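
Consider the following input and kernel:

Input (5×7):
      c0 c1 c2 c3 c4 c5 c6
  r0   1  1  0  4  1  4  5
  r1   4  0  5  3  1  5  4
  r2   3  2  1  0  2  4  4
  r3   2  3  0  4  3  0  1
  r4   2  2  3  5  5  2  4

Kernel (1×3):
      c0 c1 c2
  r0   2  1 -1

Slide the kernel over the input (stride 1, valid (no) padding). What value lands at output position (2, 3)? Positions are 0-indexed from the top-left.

The receptive field on the input at this output position is [0 2 4]. Elementwise product with the kernel and sum: 0·2 + 2·1 + 4·-1.

-2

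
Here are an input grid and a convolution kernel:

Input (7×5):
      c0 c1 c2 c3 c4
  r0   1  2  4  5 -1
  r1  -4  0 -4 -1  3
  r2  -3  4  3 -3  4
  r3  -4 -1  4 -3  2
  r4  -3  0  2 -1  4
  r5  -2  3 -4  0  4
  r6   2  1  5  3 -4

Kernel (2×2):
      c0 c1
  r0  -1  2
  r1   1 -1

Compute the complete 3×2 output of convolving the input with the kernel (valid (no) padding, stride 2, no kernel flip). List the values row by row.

-1 3
8 -2
-2 -8

Output[0,0]: The receptive field on the input at this output position is [1 2 / -4 0]. Elementwise product with the kernel and sum: 1·-1 + 2·2 + -4·1 + 0·-1.
Output[0,1]: The receptive field on the input at this output position is [4 5 / -4 -1]. Elementwise product with the kernel and sum: 4·-1 + 5·2 + -4·1 + -1·-1.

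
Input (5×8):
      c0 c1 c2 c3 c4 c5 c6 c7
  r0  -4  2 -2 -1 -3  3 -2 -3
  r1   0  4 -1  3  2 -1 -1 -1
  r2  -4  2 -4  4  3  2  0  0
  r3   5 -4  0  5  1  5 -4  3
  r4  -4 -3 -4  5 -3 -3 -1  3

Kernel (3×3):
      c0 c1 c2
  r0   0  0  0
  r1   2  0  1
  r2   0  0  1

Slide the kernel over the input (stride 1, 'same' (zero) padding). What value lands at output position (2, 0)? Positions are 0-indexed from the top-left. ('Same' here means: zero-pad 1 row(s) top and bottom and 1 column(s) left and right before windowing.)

The receptive field on the zero-padded input at this output position is [0 0 4 / 0 -4 2 / 0 5 -4]. Elementwise product with the kernel and sum: 0·2 + 2·1 + -4·1.

-2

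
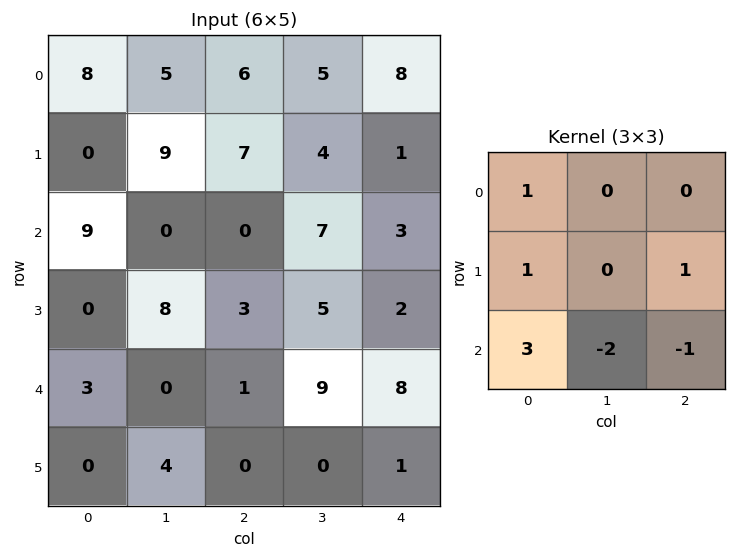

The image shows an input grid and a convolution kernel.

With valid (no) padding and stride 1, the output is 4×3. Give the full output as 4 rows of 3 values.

Output[0,0]: The receptive field on the input at this output position is [8 5 6 / 0 9 7 / 9 0 0]. Elementwise product with the kernel and sum: 8·1 + 0·1 + 7·1 + 9·3 + 0·-2 + 0·-1.
Output[0,1]: The receptive field on the input at this output position is [5 6 5 / 9 7 4 / 0 0 7]. Elementwise product with the kernel and sum: 5·1 + 9·1 + 4·1 + 0·3 + 0·-2 + 7·-1.

42 11 -3
-10 29 7
20 2 -18
-4 29 11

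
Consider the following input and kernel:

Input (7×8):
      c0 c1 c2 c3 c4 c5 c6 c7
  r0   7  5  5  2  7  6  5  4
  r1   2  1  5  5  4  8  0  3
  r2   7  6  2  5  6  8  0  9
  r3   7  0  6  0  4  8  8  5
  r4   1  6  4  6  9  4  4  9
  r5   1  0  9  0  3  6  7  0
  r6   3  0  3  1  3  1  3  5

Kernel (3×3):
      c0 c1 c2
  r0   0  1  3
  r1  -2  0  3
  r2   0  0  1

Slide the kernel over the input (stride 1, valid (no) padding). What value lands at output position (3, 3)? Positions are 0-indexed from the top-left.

34

The receptive field on the input at this output position is [0 4 8 / 6 9 4 / 0 3 6]. Elementwise product with the kernel and sum: 4·1 + 8·3 + 6·-2 + 4·3 + 6·1.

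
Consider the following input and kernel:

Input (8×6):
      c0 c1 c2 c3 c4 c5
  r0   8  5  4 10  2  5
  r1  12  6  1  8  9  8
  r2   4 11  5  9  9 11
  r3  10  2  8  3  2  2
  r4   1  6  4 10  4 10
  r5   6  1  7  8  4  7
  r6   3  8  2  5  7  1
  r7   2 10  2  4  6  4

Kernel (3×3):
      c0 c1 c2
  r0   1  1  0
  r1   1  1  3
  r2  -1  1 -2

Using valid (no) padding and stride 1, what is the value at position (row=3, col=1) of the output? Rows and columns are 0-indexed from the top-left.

The receptive field on the input at this output position is [2 8 3 / 6 4 10 / 1 7 8]. Elementwise product with the kernel and sum: 2·1 + 8·1 + 6·1 + 4·1 + 10·3 + 1·-1 + 7·1 + 8·-2.

40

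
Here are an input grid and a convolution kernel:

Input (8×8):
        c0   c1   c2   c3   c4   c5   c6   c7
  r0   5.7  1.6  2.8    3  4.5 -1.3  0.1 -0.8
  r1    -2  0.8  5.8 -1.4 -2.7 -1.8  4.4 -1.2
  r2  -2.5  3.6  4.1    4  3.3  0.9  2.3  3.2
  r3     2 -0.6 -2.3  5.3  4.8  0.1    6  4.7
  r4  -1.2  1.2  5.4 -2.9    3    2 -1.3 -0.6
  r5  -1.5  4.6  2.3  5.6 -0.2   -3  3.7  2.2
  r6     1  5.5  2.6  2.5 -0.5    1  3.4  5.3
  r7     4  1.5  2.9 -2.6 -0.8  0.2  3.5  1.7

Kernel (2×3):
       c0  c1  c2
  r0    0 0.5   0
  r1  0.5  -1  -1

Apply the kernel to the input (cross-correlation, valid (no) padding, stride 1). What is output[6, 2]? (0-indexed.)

6.1

The receptive field on the input at this output position is [2.6 2.5 -0.5 / 2.9 -2.6 -0.8]. Elementwise product with the kernel and sum: 2.5·0.5 + 2.9·0.5 + -2.6·-1 + -0.8·-1.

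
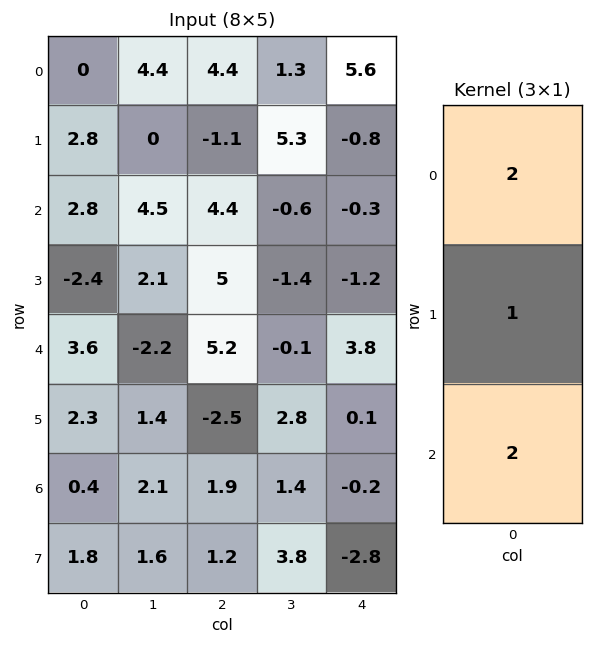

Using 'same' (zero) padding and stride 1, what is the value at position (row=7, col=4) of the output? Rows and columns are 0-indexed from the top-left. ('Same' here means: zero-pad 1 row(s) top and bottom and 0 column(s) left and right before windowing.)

The receptive field on the zero-padded input at this output position is [-0.2 / -2.8 / 0]. Elementwise product with the kernel and sum: -0.2·2 + -2.8·1 + 0·2.

-3.2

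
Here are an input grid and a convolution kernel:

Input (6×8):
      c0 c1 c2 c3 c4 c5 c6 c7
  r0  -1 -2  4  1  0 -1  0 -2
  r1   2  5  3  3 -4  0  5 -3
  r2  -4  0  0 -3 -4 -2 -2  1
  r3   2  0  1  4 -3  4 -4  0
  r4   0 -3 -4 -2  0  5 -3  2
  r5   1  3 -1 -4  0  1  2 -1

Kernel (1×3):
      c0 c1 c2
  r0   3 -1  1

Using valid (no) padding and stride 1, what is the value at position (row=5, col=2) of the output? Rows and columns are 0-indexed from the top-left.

The receptive field on the input at this output position is [-1 -4 0]. Elementwise product with the kernel and sum: -1·3 + -4·-1 + 0·1.

1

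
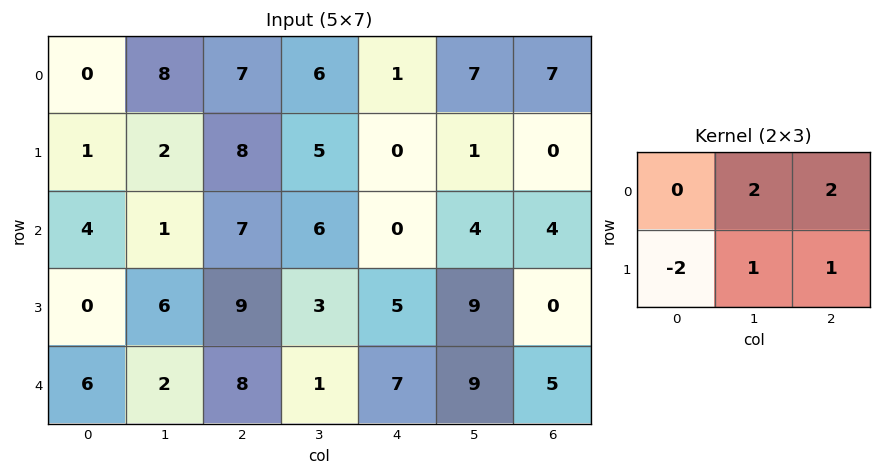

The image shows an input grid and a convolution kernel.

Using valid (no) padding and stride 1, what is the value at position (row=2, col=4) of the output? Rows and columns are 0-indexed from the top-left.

The receptive field on the input at this output position is [0 4 4 / 5 9 0]. Elementwise product with the kernel and sum: 4·2 + 4·2 + 5·-2 + 9·1 + 0·1.

15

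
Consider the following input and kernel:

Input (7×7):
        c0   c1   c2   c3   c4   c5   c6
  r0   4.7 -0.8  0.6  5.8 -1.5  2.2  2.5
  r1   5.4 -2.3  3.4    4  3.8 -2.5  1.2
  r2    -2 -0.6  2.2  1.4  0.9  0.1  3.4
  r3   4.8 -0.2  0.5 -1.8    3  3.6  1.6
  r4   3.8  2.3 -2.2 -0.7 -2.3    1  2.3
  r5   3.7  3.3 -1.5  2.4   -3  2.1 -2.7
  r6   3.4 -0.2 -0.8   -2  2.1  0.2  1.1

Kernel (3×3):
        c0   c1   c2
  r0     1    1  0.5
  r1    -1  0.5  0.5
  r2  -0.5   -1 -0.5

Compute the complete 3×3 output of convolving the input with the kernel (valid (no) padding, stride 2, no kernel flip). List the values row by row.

Output[0,0]: The receptive field on the input at this output position is [4.7 -0.8 0.6 / 5.4 -2.3 3.4 / -2 -0.6 2.2]. Elementwise product with the kernel and sum: 4.7·1 + -0.8·1 + 0.6·0.5 + 5.4·-1 + -2.3·0.5 + 3.4·0.5 + -2·-0.5 + -0.6·-1 + 2.2·-0.5.
Output[0,1]: The receptive field on the input at this output position is [0.6 5.8 -1.5 / 3.4 4 3.8 / 2.2 1.4 0.9]. Elementwise product with the kernel and sum: 0.6·1 + 5.8·1 + -1.5·0.5 + 3.4·-1 + 4·0.5 + 3.8·0.5 + 2.2·-0.5 + 1.4·-1 + 0.9·-0.5.

-0.15 3.2 -4.75
-9.25 7.1 1.3
1.1 -1.5 0.75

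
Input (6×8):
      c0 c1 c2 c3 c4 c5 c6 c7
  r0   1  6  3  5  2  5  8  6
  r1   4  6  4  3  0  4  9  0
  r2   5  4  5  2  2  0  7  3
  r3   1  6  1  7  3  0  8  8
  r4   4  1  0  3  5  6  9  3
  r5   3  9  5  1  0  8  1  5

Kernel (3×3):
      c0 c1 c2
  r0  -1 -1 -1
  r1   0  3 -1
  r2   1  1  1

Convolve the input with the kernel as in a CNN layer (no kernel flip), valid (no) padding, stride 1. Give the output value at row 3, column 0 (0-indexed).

The receptive field on the input at this output position is [1 6 1 / 4 1 0 / 3 9 5]. Elementwise product with the kernel and sum: 1·-1 + 6·-1 + 1·-1 + 1·3 + 0·-1 + 3·1 + 9·1 + 5·1.

12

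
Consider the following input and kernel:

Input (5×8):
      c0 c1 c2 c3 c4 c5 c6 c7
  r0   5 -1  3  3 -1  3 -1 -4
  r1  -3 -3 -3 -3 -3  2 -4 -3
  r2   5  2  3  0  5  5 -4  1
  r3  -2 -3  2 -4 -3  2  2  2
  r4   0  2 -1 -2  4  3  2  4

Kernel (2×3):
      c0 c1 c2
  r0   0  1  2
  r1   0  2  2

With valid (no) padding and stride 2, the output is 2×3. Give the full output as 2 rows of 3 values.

-7 -11 -3
6 -4 5

Output[0,0]: The receptive field on the input at this output position is [5 -1 3 / -3 -3 -3]. Elementwise product with the kernel and sum: -1·1 + 3·2 + -3·2 + -3·2.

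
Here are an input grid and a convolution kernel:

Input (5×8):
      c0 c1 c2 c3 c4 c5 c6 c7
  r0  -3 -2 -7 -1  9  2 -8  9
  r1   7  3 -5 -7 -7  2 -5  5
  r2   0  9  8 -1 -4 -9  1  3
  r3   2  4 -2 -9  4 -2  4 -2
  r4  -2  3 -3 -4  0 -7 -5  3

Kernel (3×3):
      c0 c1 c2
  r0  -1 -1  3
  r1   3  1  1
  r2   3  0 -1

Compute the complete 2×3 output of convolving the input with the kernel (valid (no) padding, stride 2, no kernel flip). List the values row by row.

-5 34 -72
20 -39 35

Output[0,0]: The receptive field on the input at this output position is [-3 -2 -7 / 7 3 -5 / 0 9 8]. Elementwise product with the kernel and sum: -3·-1 + -2·-1 + -7·3 + 7·3 + 3·1 + -5·1 + 0·3 + 8·-1.
Output[0,1]: The receptive field on the input at this output position is [-7 -1 9 / -5 -7 -7 / 8 -1 -4]. Elementwise product with the kernel and sum: -7·-1 + -1·-1 + 9·3 + -5·3 + -7·1 + -7·1 + 8·3 + -4·-1.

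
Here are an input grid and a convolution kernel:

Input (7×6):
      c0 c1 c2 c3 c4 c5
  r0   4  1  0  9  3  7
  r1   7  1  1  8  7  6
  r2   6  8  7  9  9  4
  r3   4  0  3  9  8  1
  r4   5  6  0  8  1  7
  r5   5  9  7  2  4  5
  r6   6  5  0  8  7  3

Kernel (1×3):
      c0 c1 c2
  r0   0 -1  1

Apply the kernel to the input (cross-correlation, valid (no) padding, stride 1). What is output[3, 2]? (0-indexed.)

The receptive field on the input at this output position is [3 9 8]. Elementwise product with the kernel and sum: 9·-1 + 8·1.

-1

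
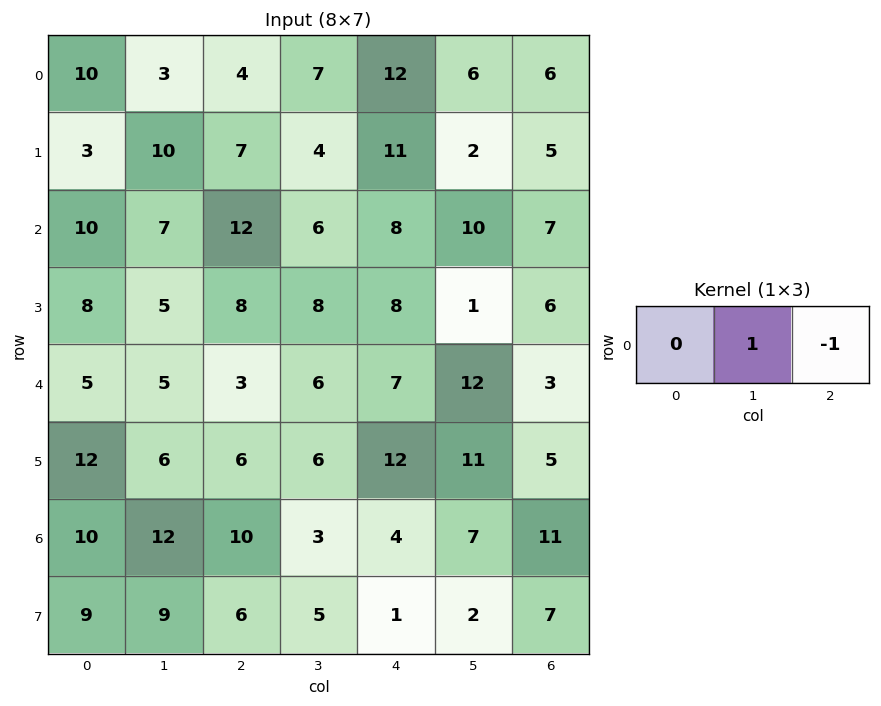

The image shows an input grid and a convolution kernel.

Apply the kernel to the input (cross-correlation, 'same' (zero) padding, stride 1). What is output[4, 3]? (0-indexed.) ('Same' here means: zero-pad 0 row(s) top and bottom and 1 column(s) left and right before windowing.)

The receptive field on the zero-padded input at this output position is [3 6 7]. Elementwise product with the kernel and sum: 6·1 + 7·-1.

-1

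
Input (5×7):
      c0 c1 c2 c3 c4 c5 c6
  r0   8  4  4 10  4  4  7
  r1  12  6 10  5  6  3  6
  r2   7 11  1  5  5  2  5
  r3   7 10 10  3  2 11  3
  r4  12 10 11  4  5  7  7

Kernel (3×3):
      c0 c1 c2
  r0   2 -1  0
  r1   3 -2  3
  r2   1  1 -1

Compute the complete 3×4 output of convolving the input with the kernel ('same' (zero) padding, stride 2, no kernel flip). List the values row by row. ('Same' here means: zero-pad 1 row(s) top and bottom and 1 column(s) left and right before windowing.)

2 45 42 7
4 65 9 10
-1 30 27 26

Output[0,0]: The receptive field on the zero-padded input at this output position is [0 0 0 / 0 8 4 / 0 12 6]. Elementwise product with the kernel and sum: 0·2 + 0·-1 + 0·3 + 8·-2 + 4·3 + 0·1 + 12·1 + 6·-1.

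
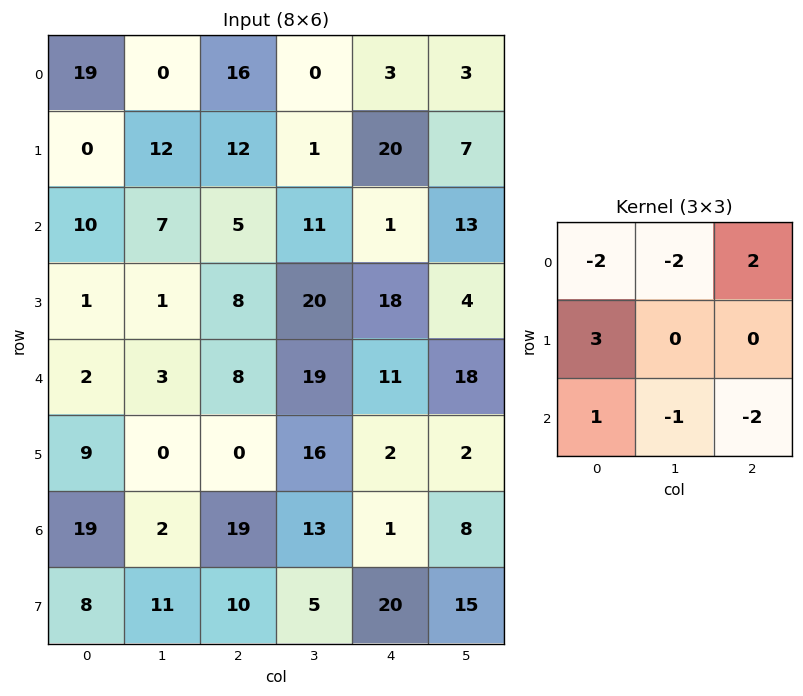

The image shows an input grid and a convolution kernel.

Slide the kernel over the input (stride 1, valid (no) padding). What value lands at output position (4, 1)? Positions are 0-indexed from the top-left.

The receptive field on the input at this output position is [3 8 19 / 0 0 16 / 2 19 13]. Elementwise product with the kernel and sum: 3·-2 + 8·-2 + 19·2 + 0·3 + 2·1 + 19·-1 + 13·-2.

-27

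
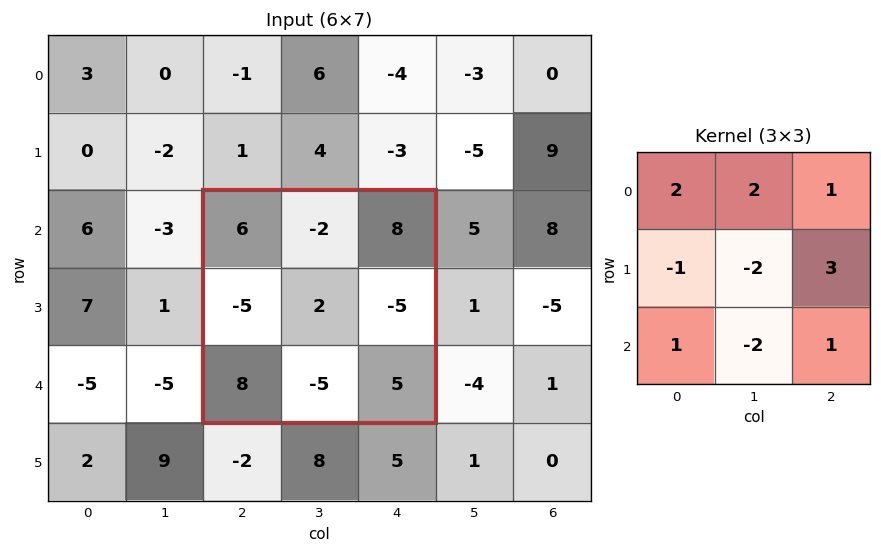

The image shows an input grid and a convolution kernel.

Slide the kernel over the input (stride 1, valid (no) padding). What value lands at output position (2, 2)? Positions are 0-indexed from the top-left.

The receptive field on the input at this output position is [6 -2 8 / -5 2 -5 / 8 -5 5]. Elementwise product with the kernel and sum: 6·2 + -2·2 + 8·1 + -5·-1 + 2·-2 + -5·3 + 8·1 + -5·-2 + 5·1.

25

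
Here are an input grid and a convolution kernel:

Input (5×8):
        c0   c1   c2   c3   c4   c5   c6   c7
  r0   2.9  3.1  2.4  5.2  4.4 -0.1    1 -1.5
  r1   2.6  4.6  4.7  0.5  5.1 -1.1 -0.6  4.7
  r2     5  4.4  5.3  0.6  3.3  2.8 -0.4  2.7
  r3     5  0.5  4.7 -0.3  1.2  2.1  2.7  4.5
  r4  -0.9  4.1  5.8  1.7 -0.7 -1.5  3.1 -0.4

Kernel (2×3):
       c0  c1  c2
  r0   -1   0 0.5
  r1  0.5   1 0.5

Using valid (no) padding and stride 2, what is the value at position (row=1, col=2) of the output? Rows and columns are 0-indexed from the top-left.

0.55

The receptive field on the input at this output position is [3.3 2.8 -0.4 / 1.2 2.1 2.7]. Elementwise product with the kernel and sum: 3.3·-1 + -0.4·0.5 + 1.2·0.5 + 2.1·1 + 2.7·0.5.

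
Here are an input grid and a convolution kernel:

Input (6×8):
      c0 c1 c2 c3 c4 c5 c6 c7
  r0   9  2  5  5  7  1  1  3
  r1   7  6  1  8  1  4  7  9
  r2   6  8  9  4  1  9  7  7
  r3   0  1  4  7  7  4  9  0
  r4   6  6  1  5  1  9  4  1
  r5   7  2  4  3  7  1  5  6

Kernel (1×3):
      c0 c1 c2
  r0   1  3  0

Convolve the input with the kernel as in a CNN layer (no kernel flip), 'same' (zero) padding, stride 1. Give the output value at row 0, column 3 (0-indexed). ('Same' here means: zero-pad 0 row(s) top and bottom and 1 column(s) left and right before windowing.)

20

The receptive field on the zero-padded input at this output position is [5 5 7]. Elementwise product with the kernel and sum: 5·1 + 5·3.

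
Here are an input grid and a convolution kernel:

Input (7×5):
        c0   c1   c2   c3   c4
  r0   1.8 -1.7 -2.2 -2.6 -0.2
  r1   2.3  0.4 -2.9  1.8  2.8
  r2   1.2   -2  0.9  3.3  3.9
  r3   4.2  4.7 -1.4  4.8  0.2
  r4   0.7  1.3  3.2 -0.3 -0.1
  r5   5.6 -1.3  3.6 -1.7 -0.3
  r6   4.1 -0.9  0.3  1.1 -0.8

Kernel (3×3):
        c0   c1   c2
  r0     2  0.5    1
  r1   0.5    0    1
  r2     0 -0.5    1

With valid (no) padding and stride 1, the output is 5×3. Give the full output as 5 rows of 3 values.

Output[0,0]: The receptive field on the input at this output position is [1.8 -1.7 -2.2 / 2.3 0.4 -2.9 / 1.2 -2 0.9]. Elementwise product with the kernel and sum: 1.8·2 + -1.7·0.5 + -2.2·1 + 2.3·0.5 + -2.9·1 + -2·-0.5 + 0.9·1.

0.7 -2.25 -2.3
-0.35 8.95 0.05
5.55 5 6.9
17.15 10.35 1.85
12.4 2.5 6.3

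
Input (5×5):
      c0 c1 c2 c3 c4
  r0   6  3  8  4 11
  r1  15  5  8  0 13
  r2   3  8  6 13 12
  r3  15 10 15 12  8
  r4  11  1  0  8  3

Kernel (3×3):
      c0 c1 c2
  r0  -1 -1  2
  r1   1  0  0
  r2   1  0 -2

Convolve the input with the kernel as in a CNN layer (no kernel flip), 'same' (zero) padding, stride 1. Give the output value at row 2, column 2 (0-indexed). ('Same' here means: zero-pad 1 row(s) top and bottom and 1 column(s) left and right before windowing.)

-19

The receptive field on the zero-padded input at this output position is [5 8 0 / 8 6 13 / 10 15 12]. Elementwise product with the kernel and sum: 5·-1 + 8·-1 + 0·2 + 8·1 + 10·1 + 12·-2.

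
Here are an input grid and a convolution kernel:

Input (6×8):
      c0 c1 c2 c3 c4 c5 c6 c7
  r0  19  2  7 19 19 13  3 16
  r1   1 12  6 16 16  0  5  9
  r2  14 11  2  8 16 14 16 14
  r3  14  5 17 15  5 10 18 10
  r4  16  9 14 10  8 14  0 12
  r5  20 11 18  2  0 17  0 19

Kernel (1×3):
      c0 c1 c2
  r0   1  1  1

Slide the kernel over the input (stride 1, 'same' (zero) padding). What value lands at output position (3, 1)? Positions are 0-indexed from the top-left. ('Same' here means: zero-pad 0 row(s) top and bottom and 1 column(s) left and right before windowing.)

36

The receptive field on the zero-padded input at this output position is [14 5 17]. Elementwise product with the kernel and sum: 14·1 + 5·1 + 17·1.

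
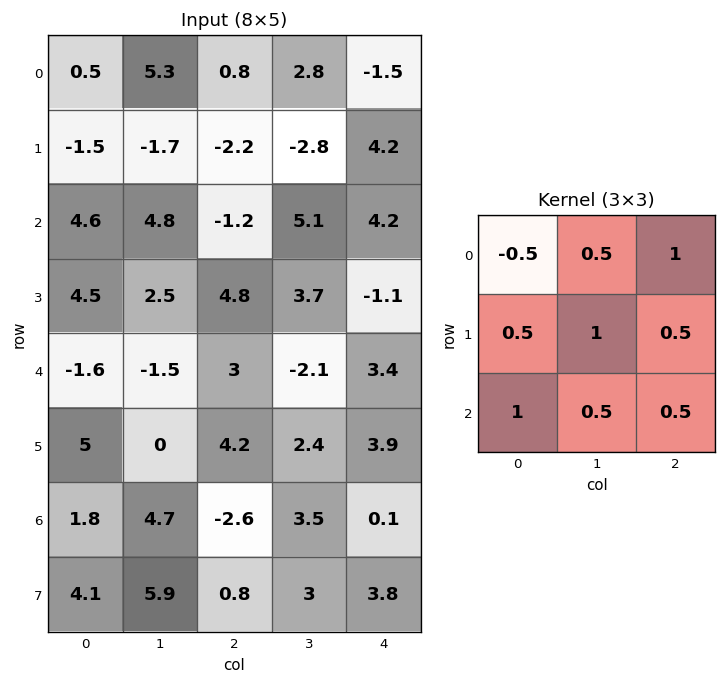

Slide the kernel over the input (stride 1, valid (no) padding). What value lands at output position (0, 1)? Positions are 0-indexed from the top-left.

2.85

The receptive field on the input at this output position is [5.3 0.8 2.8 / -1.7 -2.2 -2.8 / 4.8 -1.2 5.1]. Elementwise product with the kernel and sum: 5.3·-0.5 + 0.8·0.5 + 2.8·1 + -1.7·0.5 + -2.2·1 + -2.8·0.5 + 4.8·1 + -1.2·0.5 + 5.1·0.5.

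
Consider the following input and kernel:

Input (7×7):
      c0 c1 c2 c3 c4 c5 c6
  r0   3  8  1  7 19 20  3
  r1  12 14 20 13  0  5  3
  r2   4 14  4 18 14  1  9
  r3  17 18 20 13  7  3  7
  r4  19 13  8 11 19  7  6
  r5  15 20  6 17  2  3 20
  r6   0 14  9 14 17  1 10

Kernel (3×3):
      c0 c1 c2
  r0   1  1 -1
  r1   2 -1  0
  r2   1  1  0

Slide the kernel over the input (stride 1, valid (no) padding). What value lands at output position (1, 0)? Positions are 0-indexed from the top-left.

35

The receptive field on the input at this output position is [12 14 20 / 4 14 4 / 17 18 20]. Elementwise product with the kernel and sum: 12·1 + 14·1 + 20·-1 + 4·2 + 14·-1 + 17·1 + 18·1.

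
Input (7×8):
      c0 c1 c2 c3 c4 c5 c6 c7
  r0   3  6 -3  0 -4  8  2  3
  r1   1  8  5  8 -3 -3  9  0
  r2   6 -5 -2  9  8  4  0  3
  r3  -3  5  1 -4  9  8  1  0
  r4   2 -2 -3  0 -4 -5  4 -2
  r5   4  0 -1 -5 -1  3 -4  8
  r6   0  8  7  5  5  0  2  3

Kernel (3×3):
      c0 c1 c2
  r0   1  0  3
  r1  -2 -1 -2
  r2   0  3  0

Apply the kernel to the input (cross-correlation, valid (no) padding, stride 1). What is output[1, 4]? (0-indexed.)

28

The receptive field on the input at this output position is [-3 -3 9 / 8 4 0 / 9 8 1]. Elementwise product with the kernel and sum: -3·1 + 9·3 + 8·-2 + 4·-1 + 0·-2 + 8·3.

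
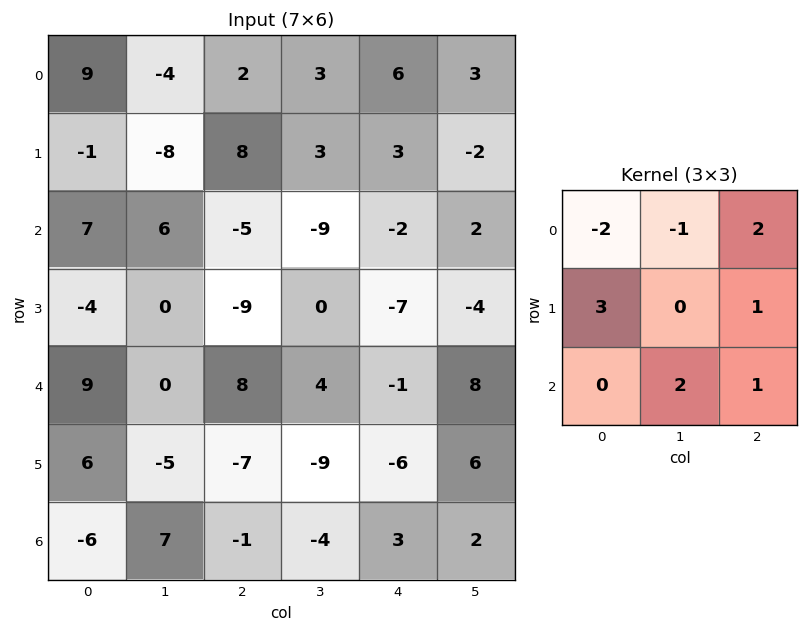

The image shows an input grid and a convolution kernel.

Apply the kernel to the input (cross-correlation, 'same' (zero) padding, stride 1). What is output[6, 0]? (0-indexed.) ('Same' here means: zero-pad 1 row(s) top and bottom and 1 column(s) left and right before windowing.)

The receptive field on the zero-padded input at this output position is [0 6 -5 / 0 -6 7 / 0 0 0]. Elementwise product with the kernel and sum: 0·-2 + 6·-1 + -5·2 + 0·3 + 7·1 + 0·2 + 0·1.

-9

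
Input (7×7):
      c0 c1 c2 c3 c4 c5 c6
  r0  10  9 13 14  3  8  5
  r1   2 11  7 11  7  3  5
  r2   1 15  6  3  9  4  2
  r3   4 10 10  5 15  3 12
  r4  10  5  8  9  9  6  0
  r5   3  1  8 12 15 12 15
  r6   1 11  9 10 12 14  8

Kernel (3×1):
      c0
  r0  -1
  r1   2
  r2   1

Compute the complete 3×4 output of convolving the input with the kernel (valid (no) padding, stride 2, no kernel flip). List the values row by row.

-5 7 20 7
17 22 30 22
-3 17 33 38

Output[0,0]: The receptive field on the input at this output position is [10 / 2 / 1]. Elementwise product with the kernel and sum: 10·-1 + 2·2 + 1·1.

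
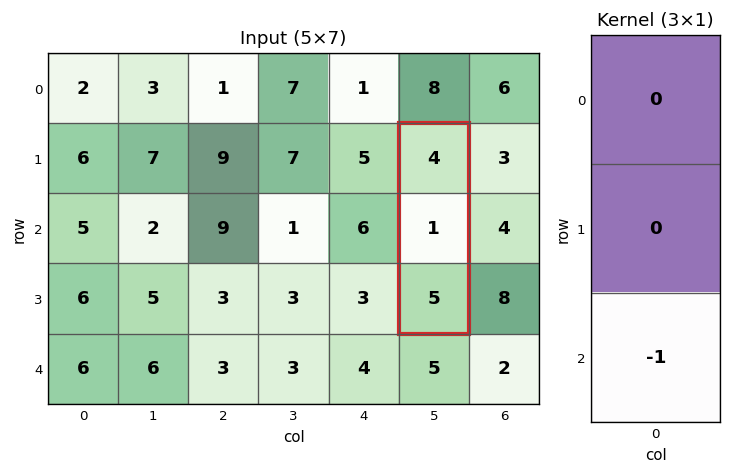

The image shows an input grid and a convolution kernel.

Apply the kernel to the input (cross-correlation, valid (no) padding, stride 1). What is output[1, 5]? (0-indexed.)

-5

The receptive field on the input at this output position is [4 / 1 / 5]. Elementwise product with the kernel and sum: 5·-1.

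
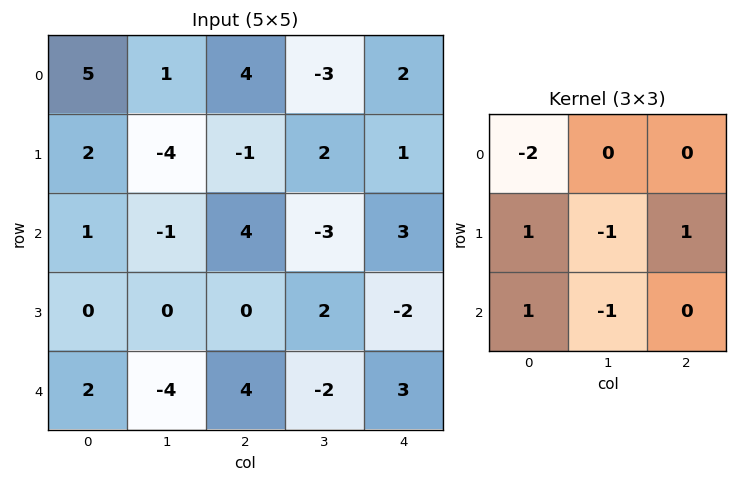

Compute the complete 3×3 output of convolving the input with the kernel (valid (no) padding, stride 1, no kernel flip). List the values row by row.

Output[0,0]: The receptive field on the input at this output position is [5 1 4 / 2 -4 -1 / 1 -1 4]. Elementwise product with the kernel and sum: 5·-2 + 2·1 + -4·-1 + -1·1 + 1·1 + -1·-1.
Output[0,1]: The receptive field on the input at this output position is [1 4 -3 / -4 -1 2 / -1 4 -3]. Elementwise product with the kernel and sum: 1·-2 + -4·1 + -1·-1 + 2·1 + -1·1 + 4·-1.

-3 -8 -3
2 0 10
4 -4 -6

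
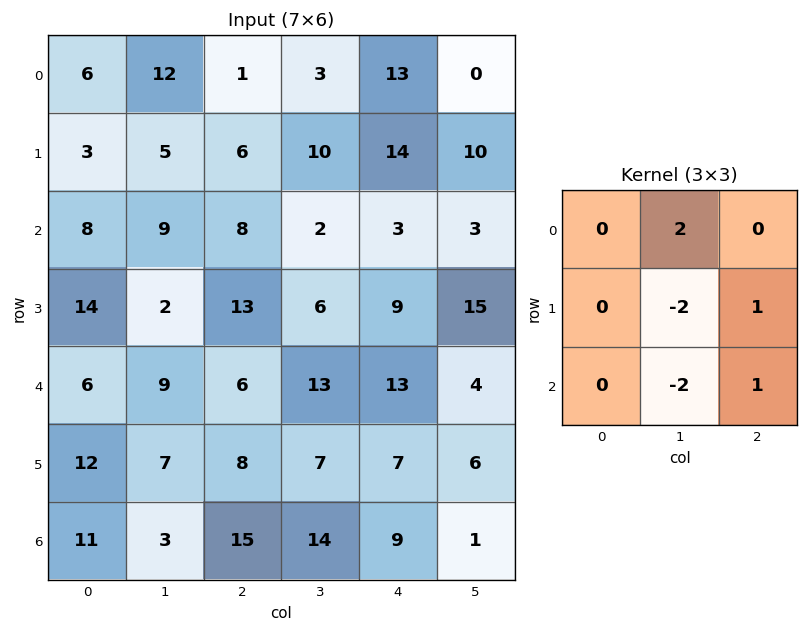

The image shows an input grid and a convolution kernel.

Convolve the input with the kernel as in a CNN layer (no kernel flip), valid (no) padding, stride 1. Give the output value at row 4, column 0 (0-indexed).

21

The receptive field on the input at this output position is [6 9 6 / 12 7 8 / 11 3 15]. Elementwise product with the kernel and sum: 9·2 + 7·-2 + 8·1 + 3·-2 + 15·1.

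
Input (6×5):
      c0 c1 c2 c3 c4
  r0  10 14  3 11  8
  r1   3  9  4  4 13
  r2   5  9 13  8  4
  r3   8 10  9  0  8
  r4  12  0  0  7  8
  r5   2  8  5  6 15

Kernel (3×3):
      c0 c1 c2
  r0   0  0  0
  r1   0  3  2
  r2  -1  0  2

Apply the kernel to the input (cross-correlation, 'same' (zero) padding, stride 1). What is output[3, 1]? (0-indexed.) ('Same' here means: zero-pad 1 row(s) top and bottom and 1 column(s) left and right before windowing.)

The receptive field on the zero-padded input at this output position is [5 9 13 / 8 10 9 / 12 0 0]. Elementwise product with the kernel and sum: 10·3 + 9·2 + 12·-1 + 0·2.

36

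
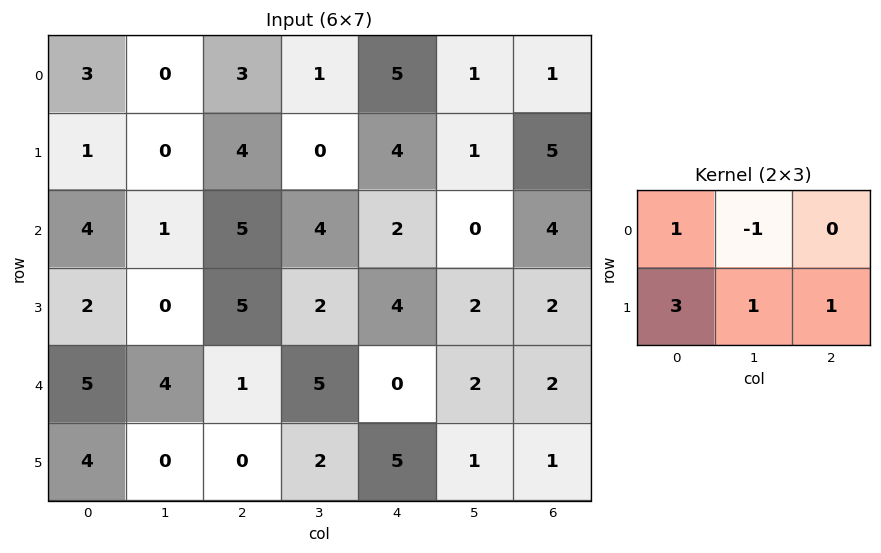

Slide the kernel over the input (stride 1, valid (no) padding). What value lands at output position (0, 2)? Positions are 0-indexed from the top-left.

The receptive field on the input at this output position is [3 1 5 / 4 0 4]. Elementwise product with the kernel and sum: 3·1 + 1·-1 + 4·3 + 0·1 + 4·1.

18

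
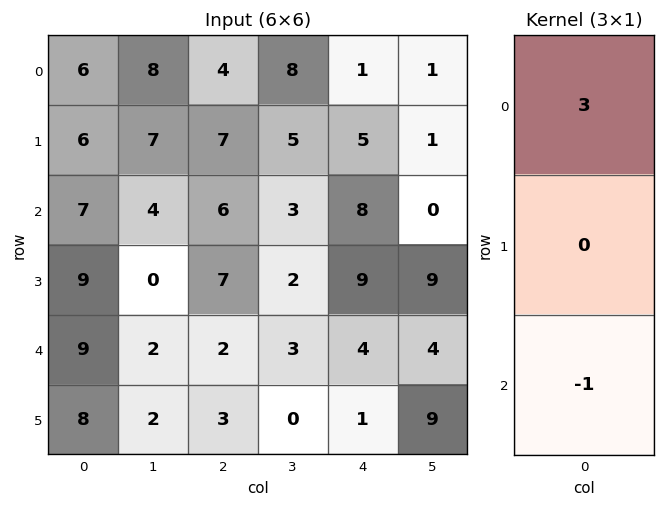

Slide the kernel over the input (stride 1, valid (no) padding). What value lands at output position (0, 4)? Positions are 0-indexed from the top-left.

-5

The receptive field on the input at this output position is [1 / 5 / 8]. Elementwise product with the kernel and sum: 1·3 + 8·-1.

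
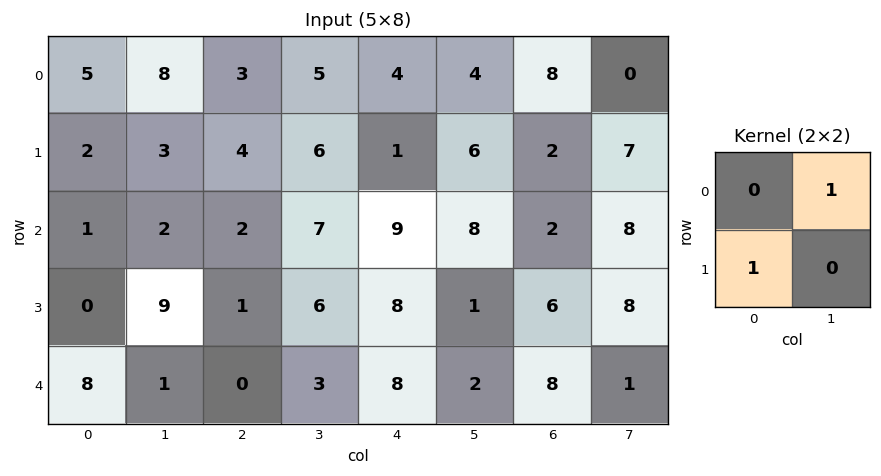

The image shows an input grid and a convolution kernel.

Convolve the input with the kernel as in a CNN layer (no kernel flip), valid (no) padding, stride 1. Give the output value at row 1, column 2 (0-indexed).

The receptive field on the input at this output position is [4 6 / 2 7]. Elementwise product with the kernel and sum: 6·1 + 2·1.

8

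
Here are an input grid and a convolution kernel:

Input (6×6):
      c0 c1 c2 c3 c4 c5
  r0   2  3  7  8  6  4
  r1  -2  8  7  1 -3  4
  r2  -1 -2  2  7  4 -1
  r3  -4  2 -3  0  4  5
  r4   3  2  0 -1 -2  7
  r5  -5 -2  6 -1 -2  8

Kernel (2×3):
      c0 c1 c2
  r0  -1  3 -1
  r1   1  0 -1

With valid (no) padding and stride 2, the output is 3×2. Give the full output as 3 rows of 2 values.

-9 21
-8 8
-8 7

Output[0,0]: The receptive field on the input at this output position is [2 3 7 / -2 8 7]. Elementwise product with the kernel and sum: 2·-1 + 3·3 + 7·-1 + -2·1 + 7·-1.
Output[0,1]: The receptive field on the input at this output position is [7 8 6 / 7 1 -3]. Elementwise product with the kernel and sum: 7·-1 + 8·3 + 6·-1 + 7·1 + -3·-1.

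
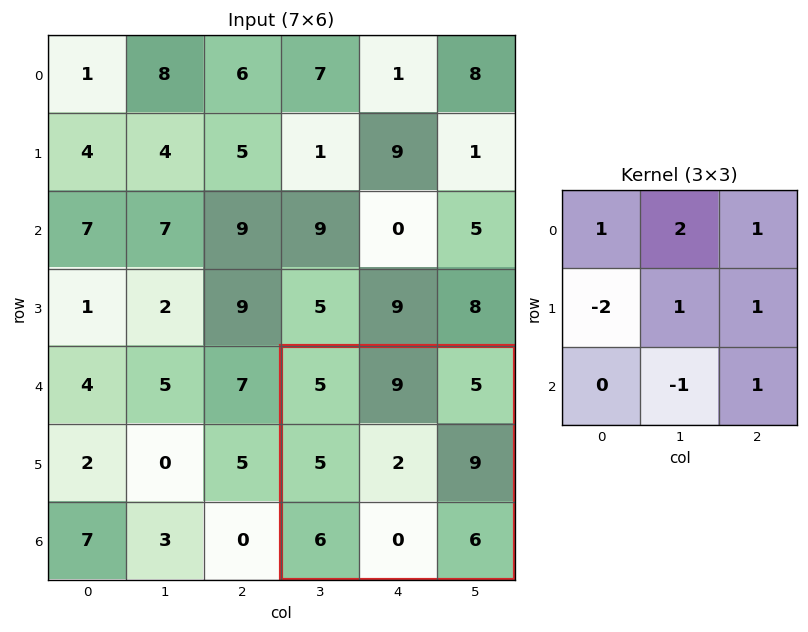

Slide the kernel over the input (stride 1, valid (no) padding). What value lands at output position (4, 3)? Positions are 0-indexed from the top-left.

The receptive field on the input at this output position is [5 9 5 / 5 2 9 / 6 0 6]. Elementwise product with the kernel and sum: 5·1 + 9·2 + 5·1 + 5·-2 + 2·1 + 9·1 + 0·-1 + 6·1.

35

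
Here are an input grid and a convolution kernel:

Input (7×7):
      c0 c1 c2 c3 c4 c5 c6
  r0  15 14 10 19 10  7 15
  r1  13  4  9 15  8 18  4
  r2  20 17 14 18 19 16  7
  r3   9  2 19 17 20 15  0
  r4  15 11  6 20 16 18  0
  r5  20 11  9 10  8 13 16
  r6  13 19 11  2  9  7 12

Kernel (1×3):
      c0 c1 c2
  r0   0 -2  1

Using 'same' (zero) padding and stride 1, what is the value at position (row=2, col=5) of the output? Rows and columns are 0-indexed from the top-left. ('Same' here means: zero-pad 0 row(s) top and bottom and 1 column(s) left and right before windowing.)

The receptive field on the zero-padded input at this output position is [19 16 7]. Elementwise product with the kernel and sum: 16·-2 + 7·1.

-25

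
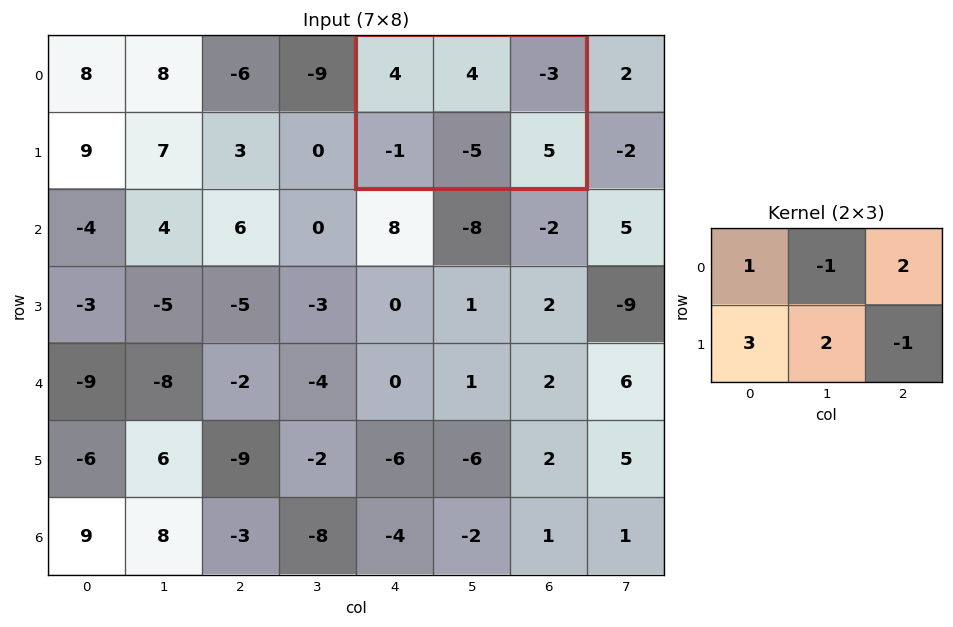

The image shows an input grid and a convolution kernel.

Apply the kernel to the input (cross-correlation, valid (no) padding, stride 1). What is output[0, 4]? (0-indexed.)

-24

The receptive field on the input at this output position is [4 4 -3 / -1 -5 5]. Elementwise product with the kernel and sum: 4·1 + 4·-1 + -3·2 + -1·3 + -5·2 + 5·-1.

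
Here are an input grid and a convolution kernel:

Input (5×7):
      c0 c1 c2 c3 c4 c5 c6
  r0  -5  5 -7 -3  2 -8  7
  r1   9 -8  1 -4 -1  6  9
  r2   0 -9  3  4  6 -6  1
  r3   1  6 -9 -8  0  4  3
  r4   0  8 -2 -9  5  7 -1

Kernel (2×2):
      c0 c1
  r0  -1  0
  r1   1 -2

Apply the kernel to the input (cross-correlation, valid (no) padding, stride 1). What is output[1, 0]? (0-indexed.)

The receptive field on the input at this output position is [9 -8 / 0 -9]. Elementwise product with the kernel and sum: 9·-1 + 0·1 + -9·-2.

9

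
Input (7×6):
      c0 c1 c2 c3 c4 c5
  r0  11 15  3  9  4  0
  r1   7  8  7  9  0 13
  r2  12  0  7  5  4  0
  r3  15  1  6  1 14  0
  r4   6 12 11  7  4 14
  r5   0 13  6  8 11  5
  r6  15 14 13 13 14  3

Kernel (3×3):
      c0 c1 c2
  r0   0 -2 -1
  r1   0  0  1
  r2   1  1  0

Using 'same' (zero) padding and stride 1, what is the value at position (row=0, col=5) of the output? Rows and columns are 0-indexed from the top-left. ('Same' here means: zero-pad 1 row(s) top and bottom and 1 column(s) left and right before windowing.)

The receptive field on the zero-padded input at this output position is [0 0 0 / 4 0 0 / 0 13 0]. Elementwise product with the kernel and sum: 0·-2 + 0·-1 + 0·1 + 0·1 + 13·1.

13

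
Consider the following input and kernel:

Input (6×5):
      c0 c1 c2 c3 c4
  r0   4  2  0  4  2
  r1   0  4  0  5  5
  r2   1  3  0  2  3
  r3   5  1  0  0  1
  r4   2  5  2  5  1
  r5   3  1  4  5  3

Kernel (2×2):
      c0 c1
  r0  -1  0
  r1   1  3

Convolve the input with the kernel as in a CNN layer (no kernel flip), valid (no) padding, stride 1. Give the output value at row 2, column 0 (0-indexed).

7

The receptive field on the input at this output position is [1 3 / 5 1]. Elementwise product with the kernel and sum: 1·-1 + 5·1 + 1·3.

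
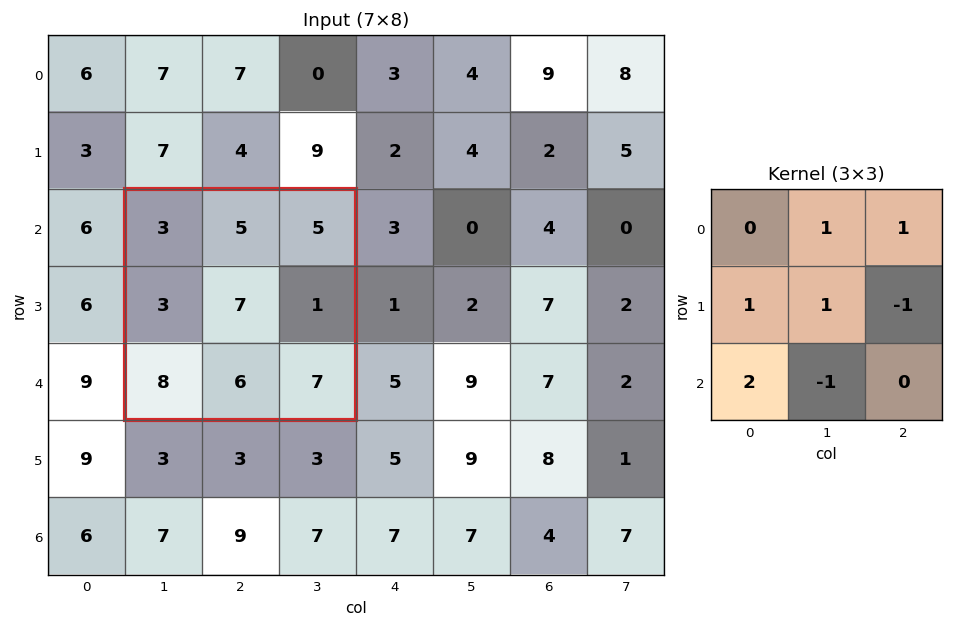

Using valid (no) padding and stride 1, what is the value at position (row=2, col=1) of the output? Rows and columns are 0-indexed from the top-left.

29

The receptive field on the input at this output position is [3 5 5 / 3 7 1 / 8 6 7]. Elementwise product with the kernel and sum: 5·1 + 5·1 + 3·1 + 7·1 + 1·-1 + 8·2 + 6·-1.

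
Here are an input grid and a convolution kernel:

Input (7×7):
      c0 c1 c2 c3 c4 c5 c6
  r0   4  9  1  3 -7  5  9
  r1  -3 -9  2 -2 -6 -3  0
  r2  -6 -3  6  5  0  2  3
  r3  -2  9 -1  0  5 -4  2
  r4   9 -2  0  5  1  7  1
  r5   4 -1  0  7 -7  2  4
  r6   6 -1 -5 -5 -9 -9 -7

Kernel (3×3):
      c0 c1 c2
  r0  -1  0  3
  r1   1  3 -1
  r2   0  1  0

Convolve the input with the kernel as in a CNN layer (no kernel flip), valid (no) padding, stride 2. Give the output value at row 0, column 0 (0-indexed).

The receptive field on the input at this output position is [4 9 1 / -3 -9 2 / -6 -3 6]. Elementwise product with the kernel and sum: 4·-1 + 1·3 + -3·1 + -9·3 + 2·-1 + -3·1.

-36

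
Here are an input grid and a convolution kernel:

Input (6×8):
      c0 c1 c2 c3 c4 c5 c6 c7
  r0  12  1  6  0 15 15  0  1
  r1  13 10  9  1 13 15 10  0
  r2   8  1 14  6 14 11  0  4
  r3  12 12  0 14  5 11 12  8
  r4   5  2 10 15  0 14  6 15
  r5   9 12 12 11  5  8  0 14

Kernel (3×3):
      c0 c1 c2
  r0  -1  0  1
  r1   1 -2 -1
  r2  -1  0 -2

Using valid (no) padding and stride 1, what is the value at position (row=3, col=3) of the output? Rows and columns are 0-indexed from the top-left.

-29

The receptive field on the input at this output position is [14 5 11 / 15 0 14 / 11 5 8]. Elementwise product with the kernel and sum: 14·-1 + 11·1 + 15·1 + 0·-2 + 14·-1 + 11·-1 + 8·-2.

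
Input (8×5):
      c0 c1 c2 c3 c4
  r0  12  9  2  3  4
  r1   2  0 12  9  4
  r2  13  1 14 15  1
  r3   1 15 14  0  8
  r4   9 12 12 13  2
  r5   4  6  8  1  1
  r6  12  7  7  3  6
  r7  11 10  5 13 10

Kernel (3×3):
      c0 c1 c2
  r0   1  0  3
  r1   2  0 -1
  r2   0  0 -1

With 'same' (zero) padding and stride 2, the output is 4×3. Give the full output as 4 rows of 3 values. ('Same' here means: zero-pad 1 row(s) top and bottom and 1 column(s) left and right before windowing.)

Output[0,0]: The receptive field on the zero-padded input at this output position is [0 0 0 / 0 12 9 / 0 2 0]. Elementwise product with the kernel and sum: 0·1 + 0·3 + 0·2 + 9·-1 + 0·-1.

-9 6 6
-16 14 39
27 25 26
1 7 7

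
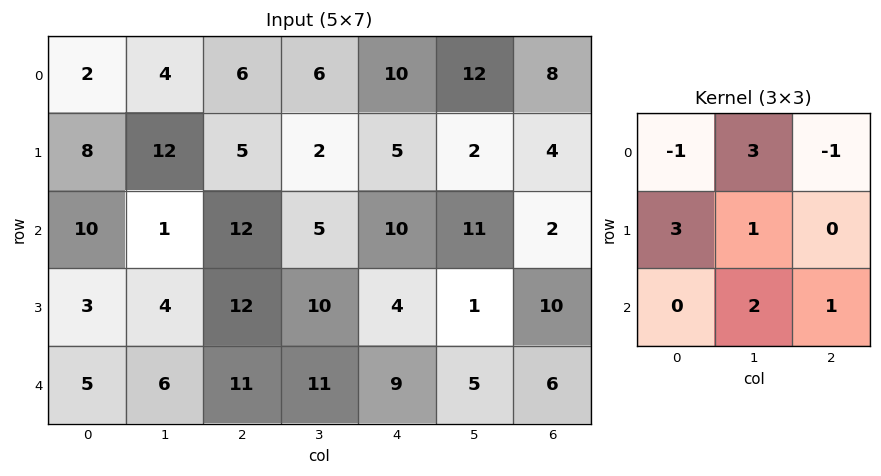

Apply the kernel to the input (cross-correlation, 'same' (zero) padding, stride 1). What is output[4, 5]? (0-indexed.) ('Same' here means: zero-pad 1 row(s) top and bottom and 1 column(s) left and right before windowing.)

The receptive field on the zero-padded input at this output position is [4 1 10 / 9 5 6 / 0 0 0]. Elementwise product with the kernel and sum: 4·-1 + 1·3 + 10·-1 + 9·3 + 5·1 + 0·2 + 0·1.

21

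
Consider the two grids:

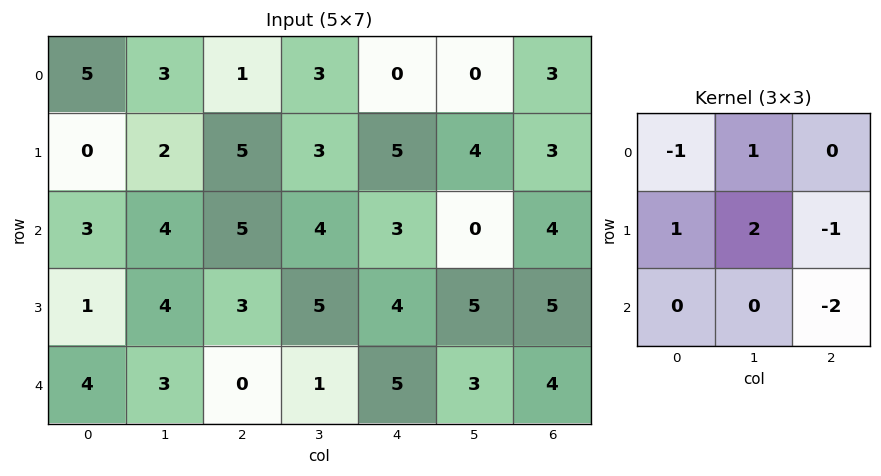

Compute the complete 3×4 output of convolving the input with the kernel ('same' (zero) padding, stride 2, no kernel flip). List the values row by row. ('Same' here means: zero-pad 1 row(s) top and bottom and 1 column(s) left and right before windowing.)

Output[0,0]: The receptive field on the zero-padded input at this output position is [0 0 0 / 0 5 3 / 0 0 2]. Elementwise product with the kernel and sum: 0·-1 + 0·1 + 0·1 + 5·2 + 3·-1 + 2·-2.

3 -4 -5 6
-6 3 2 7
6 1 7 11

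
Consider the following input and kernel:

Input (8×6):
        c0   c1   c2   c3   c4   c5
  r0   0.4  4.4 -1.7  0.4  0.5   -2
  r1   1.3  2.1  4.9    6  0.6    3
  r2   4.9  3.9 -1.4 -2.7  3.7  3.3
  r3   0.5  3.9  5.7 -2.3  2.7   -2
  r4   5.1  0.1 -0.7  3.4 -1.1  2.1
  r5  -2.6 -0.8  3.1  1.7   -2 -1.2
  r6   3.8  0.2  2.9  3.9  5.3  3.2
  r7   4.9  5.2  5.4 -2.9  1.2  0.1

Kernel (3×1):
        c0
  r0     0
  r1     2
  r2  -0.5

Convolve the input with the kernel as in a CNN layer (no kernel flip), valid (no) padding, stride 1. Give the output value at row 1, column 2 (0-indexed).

-5.65

The receptive field on the input at this output position is [4.9 / -1.4 / 5.7]. Elementwise product with the kernel and sum: -1.4·2 + 5.7·-0.5.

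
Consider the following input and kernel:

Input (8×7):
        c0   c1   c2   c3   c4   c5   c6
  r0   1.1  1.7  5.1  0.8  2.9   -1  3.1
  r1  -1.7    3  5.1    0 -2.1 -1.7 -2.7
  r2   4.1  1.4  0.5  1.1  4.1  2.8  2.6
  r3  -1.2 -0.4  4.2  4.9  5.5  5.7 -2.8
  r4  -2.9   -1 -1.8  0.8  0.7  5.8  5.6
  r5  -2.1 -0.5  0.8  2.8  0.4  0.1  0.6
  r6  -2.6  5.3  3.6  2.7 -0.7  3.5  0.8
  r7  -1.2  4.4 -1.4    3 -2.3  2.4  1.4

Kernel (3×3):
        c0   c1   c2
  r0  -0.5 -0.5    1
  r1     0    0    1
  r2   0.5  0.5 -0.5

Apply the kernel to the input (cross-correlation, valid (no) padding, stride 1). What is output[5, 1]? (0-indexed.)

5.35

The receptive field on the input at this output position is [-0.5 0.8 2.8 / 5.3 3.6 2.7 / 4.4 -1.4 3]. Elementwise product with the kernel and sum: -0.5·-0.5 + 0.8·-0.5 + 2.8·1 + 2.7·1 + 4.4·0.5 + -1.4·0.5 + 3·-0.5.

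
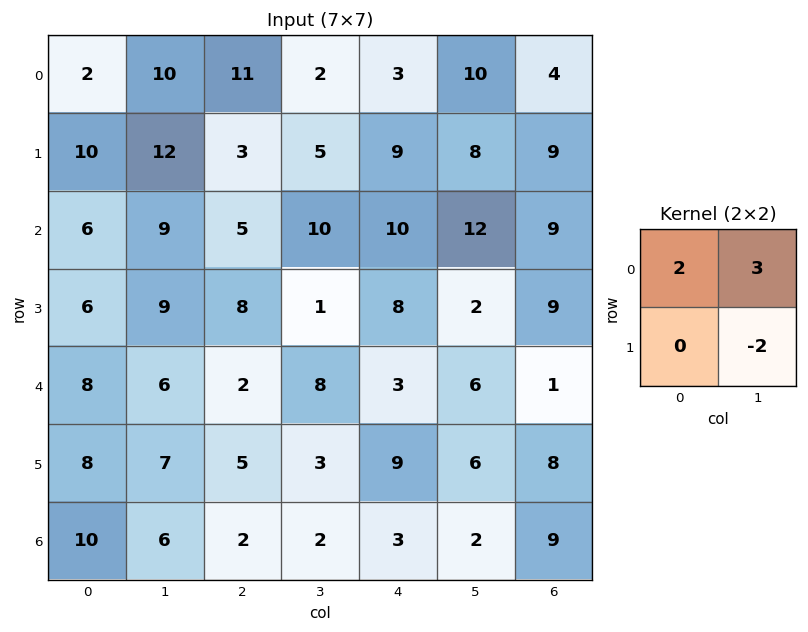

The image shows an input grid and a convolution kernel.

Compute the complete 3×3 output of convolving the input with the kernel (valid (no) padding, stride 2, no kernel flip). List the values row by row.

Output[0,0]: The receptive field on the input at this output position is [2 10 / 10 12]. Elementwise product with the kernel and sum: 2·2 + 10·3 + 12·-2.

10 18 20
21 38 52
20 22 12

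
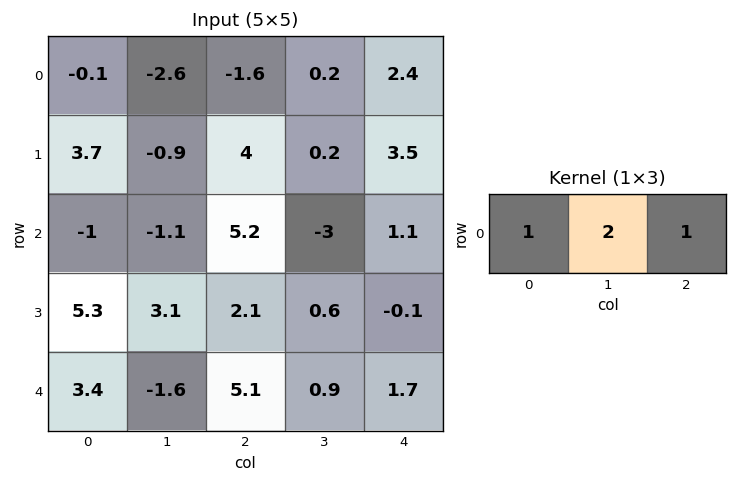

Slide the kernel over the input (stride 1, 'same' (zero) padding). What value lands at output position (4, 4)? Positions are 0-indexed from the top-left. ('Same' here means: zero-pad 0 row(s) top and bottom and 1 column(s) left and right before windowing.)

The receptive field on the zero-padded input at this output position is [0.9 1.7 0]. Elementwise product with the kernel and sum: 0.9·1 + 1.7·2 + 0·1.

4.3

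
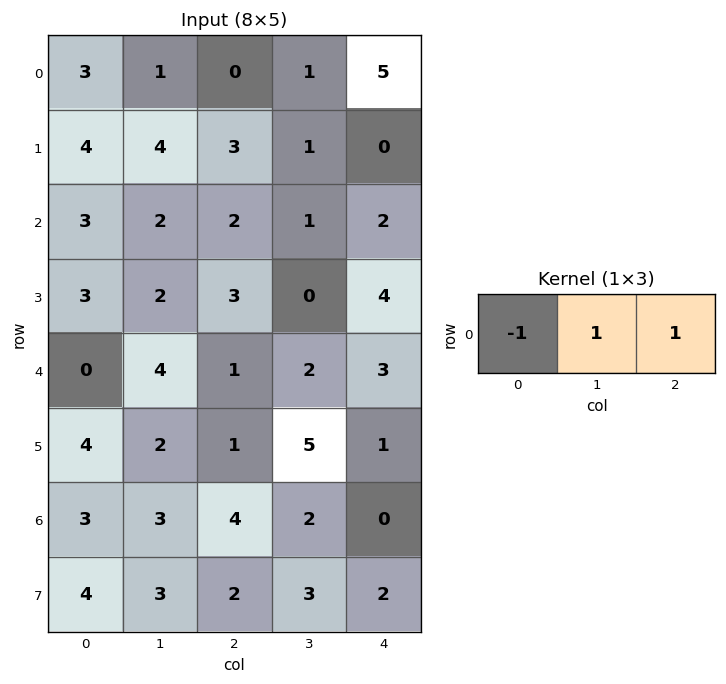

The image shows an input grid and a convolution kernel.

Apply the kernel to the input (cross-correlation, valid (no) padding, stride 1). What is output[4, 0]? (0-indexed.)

5

The receptive field on the input at this output position is [0 4 1]. Elementwise product with the kernel and sum: 0·-1 + 4·1 + 1·1.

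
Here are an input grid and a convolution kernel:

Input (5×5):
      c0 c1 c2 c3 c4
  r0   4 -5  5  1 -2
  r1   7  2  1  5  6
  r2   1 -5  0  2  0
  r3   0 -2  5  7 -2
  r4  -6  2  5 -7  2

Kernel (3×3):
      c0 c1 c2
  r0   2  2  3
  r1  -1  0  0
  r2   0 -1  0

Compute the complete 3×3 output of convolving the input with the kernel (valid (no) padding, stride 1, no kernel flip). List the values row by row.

Output[0,0]: The receptive field on the input at this output position is [4 -5 5 / 7 2 1 / 1 -5 0]. Elementwise product with the kernel and sum: 4·2 + -5·2 + 5·3 + 7·-1 + -5·-1.
Output[0,1]: The receptive field on the input at this output position is [-5 5 1 / 2 1 5 / -5 0 2]. Elementwise product with the kernel and sum: -5·2 + 5·2 + 1·3 + 2·-1 + 0·-1.

11 1 3
22 21 23
-10 -7 6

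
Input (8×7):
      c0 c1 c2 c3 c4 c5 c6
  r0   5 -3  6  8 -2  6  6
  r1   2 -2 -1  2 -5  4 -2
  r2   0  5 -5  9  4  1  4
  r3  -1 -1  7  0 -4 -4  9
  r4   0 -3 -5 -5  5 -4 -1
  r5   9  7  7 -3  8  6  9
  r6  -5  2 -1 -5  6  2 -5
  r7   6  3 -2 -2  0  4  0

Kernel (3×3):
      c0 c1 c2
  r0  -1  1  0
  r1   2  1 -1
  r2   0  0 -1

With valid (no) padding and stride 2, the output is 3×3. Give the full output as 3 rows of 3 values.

0 3 0
0 27 -23
16 -3 9

Output[0,0]: The receptive field on the input at this output position is [5 -3 6 / 2 -2 -1 / 0 5 -5]. Elementwise product with the kernel and sum: 5·-1 + -3·1 + 2·2 + -2·1 + -1·-1 + -5·-1.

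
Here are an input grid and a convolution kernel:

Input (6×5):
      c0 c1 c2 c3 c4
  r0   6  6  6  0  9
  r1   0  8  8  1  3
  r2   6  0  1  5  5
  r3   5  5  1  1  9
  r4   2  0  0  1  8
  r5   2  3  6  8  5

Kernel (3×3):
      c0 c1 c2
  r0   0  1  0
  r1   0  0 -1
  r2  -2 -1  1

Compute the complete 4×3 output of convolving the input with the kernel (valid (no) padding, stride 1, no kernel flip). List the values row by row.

Output[0,0]: The receptive field on the input at this output position is [6 6 6 / 0 8 8 / 6 0 1]. Elementwise product with the kernel and sum: 6·1 + 8·-1 + 6·-2 + 0·-1 + 1·1.

-13 9 -5
-7 -7 2
-5 1 3
4 -4 -22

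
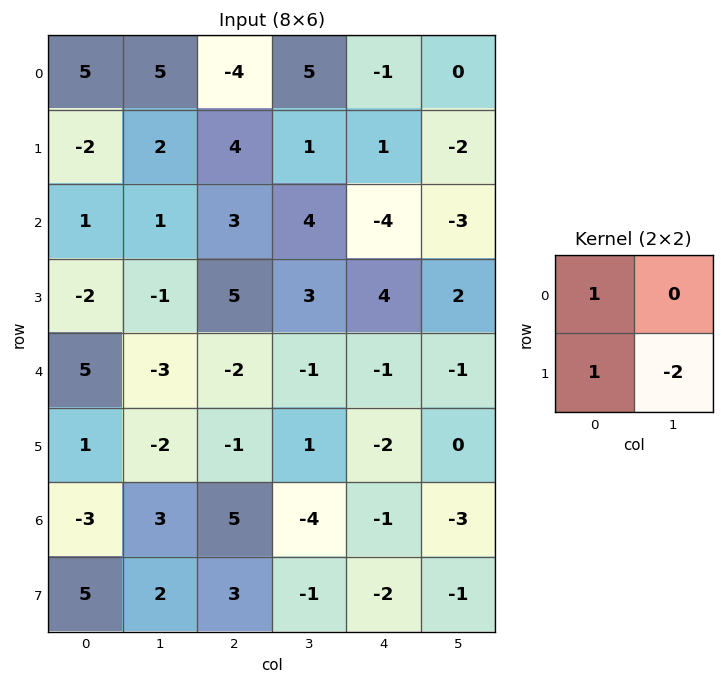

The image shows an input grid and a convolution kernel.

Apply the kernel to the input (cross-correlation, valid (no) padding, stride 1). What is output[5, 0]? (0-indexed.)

-8

The receptive field on the input at this output position is [1 -2 / -3 3]. Elementwise product with the kernel and sum: 1·1 + -3·1 + 3·-2.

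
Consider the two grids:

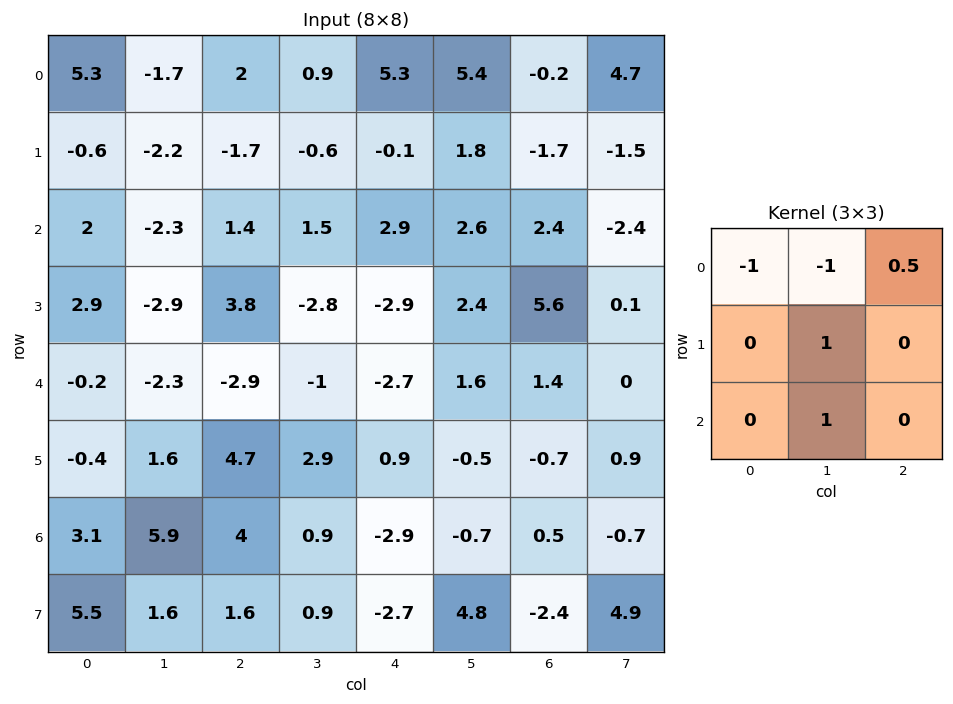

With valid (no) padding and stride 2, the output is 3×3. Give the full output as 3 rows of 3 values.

-7.1 0.65 -6.4
-4.2 -5.25 -0.3
8.55 6.35 0.6

Output[0,0]: The receptive field on the input at this output position is [5.3 -1.7 2 / -0.6 -2.2 -1.7 / 2 -2.3 1.4]. Elementwise product with the kernel and sum: 5.3·-1 + -1.7·-1 + 2·0.5 + -2.2·1 + -2.3·1.
Output[0,1]: The receptive field on the input at this output position is [2 0.9 5.3 / -1.7 -0.6 -0.1 / 1.4 1.5 2.9]. Elementwise product with the kernel and sum: 2·-1 + 0.9·-1 + 5.3·0.5 + -0.6·1 + 1.5·1.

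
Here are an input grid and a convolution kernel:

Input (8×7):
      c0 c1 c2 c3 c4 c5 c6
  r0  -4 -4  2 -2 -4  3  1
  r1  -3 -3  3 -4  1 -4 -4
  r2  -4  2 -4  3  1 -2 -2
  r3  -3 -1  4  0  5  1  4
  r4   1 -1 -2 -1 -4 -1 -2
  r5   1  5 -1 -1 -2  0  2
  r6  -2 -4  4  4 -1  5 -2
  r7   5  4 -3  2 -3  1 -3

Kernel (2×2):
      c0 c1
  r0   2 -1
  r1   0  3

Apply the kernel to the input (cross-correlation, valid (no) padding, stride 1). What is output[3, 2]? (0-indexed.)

5

The receptive field on the input at this output position is [4 0 / -2 -1]. Elementwise product with the kernel and sum: 4·2 + 0·-1 + -1·3.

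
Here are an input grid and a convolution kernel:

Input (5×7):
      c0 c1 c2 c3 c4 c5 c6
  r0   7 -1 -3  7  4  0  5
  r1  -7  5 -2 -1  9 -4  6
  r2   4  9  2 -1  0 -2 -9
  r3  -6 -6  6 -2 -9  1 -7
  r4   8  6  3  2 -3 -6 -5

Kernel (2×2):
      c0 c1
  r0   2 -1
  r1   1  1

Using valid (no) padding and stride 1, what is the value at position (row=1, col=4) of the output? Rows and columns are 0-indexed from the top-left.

The receptive field on the input at this output position is [9 -4 / 0 -2]. Elementwise product with the kernel and sum: 9·2 + -4·-1 + 0·1 + -2·1.

20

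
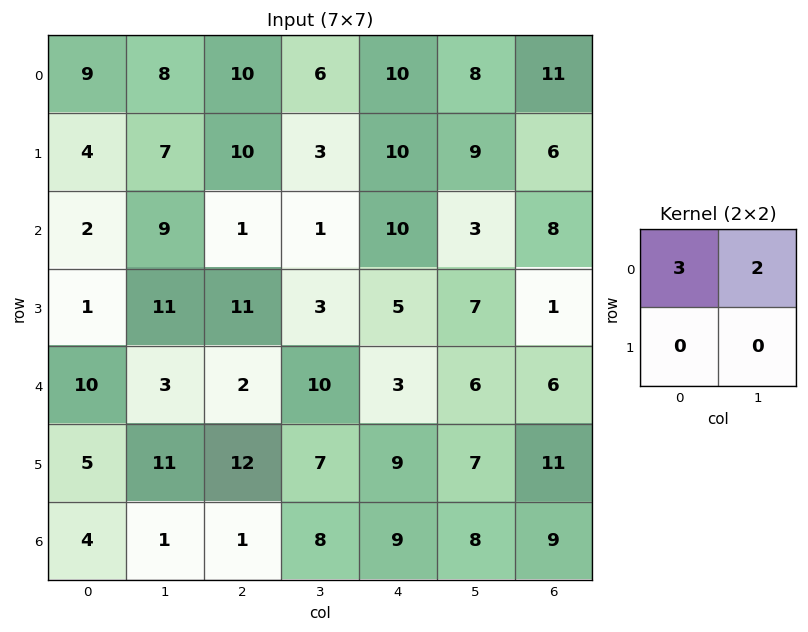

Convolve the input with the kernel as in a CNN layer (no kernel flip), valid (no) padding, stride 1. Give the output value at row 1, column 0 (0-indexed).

26

The receptive field on the input at this output position is [4 7 / 2 9]. Elementwise product with the kernel and sum: 4·3 + 7·2.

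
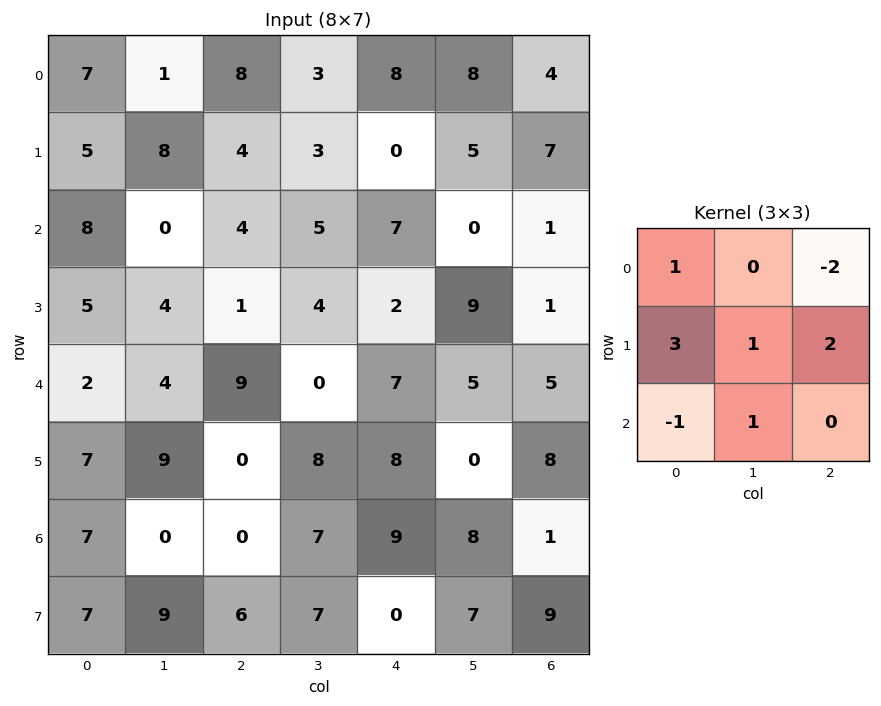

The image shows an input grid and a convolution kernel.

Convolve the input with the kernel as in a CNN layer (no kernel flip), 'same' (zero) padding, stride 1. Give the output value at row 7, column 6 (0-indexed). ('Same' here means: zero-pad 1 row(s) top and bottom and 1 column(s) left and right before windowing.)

38

The receptive field on the zero-padded input at this output position is [8 1 0 / 7 9 0 / 0 0 0]. Elementwise product with the kernel and sum: 8·1 + 0·-2 + 7·3 + 9·1 + 0·2 + 0·-1 + 0·1.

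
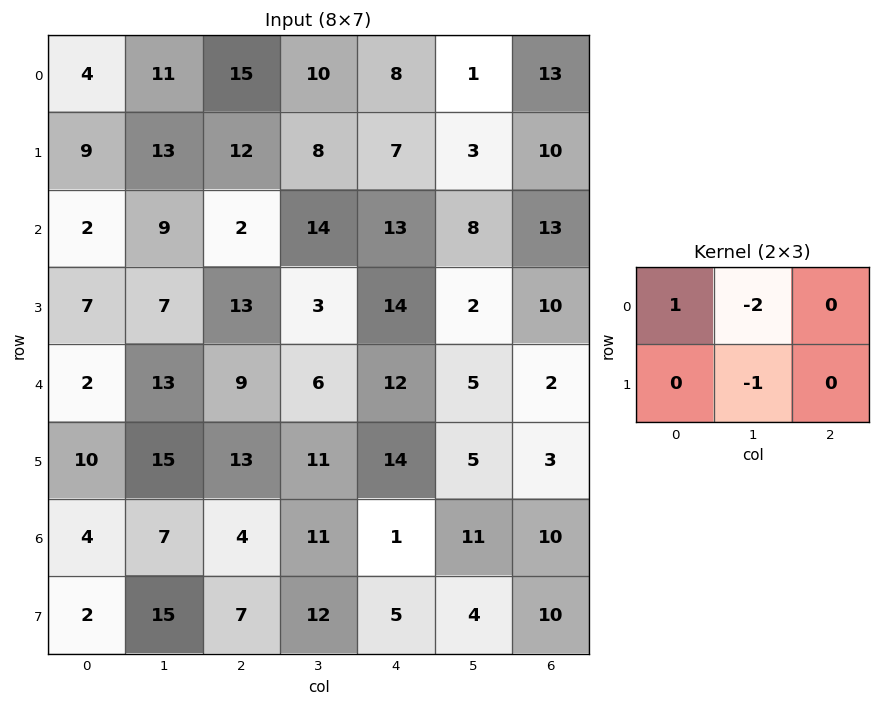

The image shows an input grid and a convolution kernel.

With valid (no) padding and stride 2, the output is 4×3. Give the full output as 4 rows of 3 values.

Output[0,0]: The receptive field on the input at this output position is [4 11 15 / 9 13 12]. Elementwise product with the kernel and sum: 4·1 + 11·-2 + 13·-1.

-31 -13 3
-23 -29 -5
-39 -14 -3
-25 -30 -25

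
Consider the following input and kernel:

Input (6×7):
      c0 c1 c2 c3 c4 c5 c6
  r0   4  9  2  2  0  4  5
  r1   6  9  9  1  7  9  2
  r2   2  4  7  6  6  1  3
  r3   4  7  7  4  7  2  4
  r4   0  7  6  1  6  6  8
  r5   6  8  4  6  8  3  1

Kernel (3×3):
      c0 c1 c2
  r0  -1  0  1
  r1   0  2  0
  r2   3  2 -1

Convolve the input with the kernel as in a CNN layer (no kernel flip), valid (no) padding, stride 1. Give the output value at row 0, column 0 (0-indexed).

The receptive field on the input at this output position is [4 9 2 / 6 9 9 / 2 4 7]. Elementwise product with the kernel and sum: 4·-1 + 2·1 + 9·2 + 2·3 + 4·2 + 7·-1.

23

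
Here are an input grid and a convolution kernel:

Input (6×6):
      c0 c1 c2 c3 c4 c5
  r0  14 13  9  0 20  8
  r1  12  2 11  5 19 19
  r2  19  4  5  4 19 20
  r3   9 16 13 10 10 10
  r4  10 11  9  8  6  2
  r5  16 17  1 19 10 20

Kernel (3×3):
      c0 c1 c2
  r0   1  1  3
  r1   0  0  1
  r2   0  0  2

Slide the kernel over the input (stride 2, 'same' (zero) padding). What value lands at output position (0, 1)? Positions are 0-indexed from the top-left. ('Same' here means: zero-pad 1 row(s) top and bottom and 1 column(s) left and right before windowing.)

10

The receptive field on the zero-padded input at this output position is [0 0 0 / 13 9 0 / 2 11 5]. Elementwise product with the kernel and sum: 0·1 + 0·1 + 0·3 + 0·1 + 5·2.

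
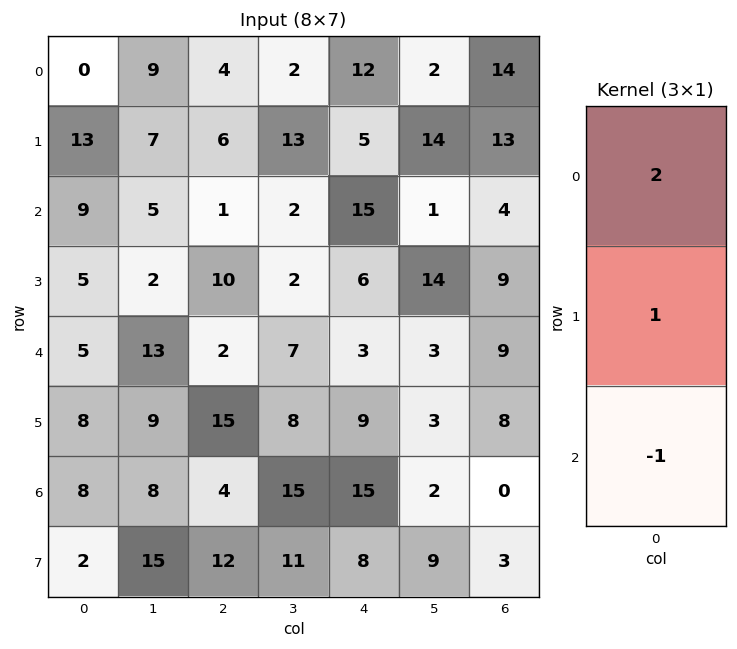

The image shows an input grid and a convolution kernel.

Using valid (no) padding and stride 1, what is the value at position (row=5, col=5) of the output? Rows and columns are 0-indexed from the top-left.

The receptive field on the input at this output position is [3 / 2 / 9]. Elementwise product with the kernel and sum: 3·2 + 2·1 + 9·-1.

-1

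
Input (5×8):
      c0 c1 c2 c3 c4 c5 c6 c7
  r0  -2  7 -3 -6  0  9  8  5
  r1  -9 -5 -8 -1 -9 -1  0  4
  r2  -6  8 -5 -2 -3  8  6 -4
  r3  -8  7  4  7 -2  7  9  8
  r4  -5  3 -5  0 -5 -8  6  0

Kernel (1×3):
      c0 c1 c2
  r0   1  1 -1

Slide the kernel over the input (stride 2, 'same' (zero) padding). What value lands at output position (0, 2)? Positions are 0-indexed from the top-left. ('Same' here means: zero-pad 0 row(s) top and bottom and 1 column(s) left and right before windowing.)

The receptive field on the zero-padded input at this output position is [-6 0 9]. Elementwise product with the kernel and sum: -6·1 + 0·1 + 9·-1.

-15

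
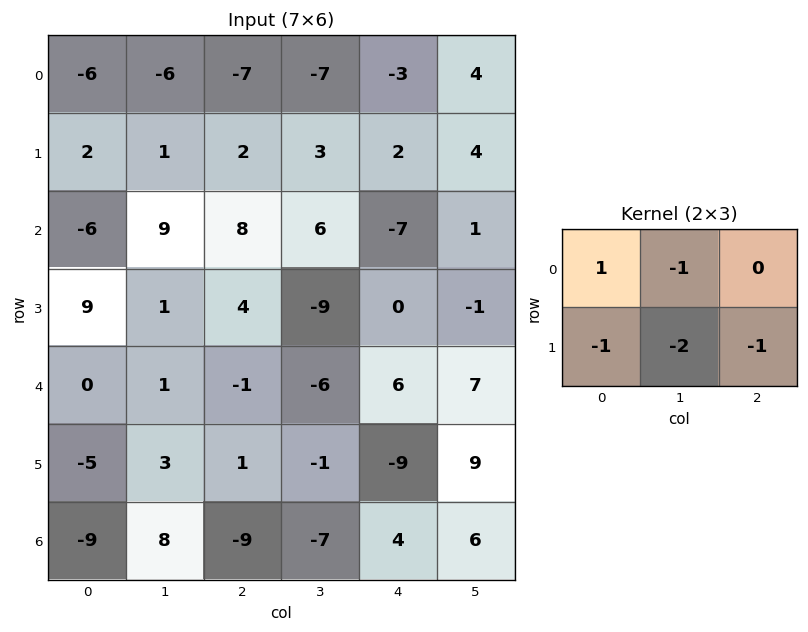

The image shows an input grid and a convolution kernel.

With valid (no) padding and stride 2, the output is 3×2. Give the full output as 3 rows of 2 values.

Output[0,0]: The receptive field on the input at this output position is [-6 -6 -7 / 2 1 2]. Elementwise product with the kernel and sum: -6·1 + -6·-1 + 2·-1 + 1·-2 + 2·-1.
Output[0,1]: The receptive field on the input at this output position is [-7 -7 -3 / 2 3 2]. Elementwise product with the kernel and sum: -7·1 + -7·-1 + 2·-1 + 3·-2 + 2·-1.

-6 -10
-30 16
-3 15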